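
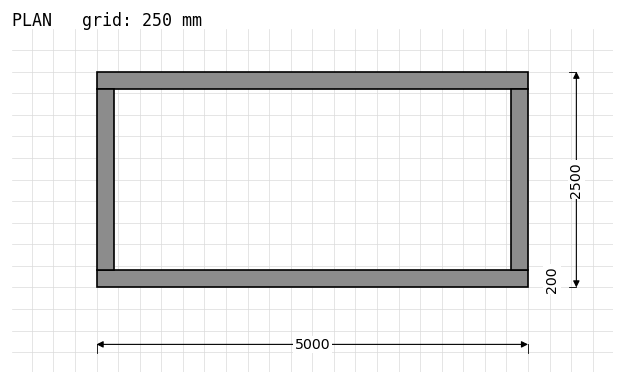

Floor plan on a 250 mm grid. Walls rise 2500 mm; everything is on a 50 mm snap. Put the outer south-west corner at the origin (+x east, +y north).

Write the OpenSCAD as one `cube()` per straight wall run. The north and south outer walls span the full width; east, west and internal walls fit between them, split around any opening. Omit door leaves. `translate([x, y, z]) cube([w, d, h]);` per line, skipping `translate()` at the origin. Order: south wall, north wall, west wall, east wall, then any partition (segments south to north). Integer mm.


cube([5000, 200, 2500]);
translate([0, 2300, 0]) cube([5000, 200, 2500]);
translate([0, 200, 0]) cube([200, 2100, 2500]);
translate([4800, 200, 0]) cube([200, 2100, 2500]);


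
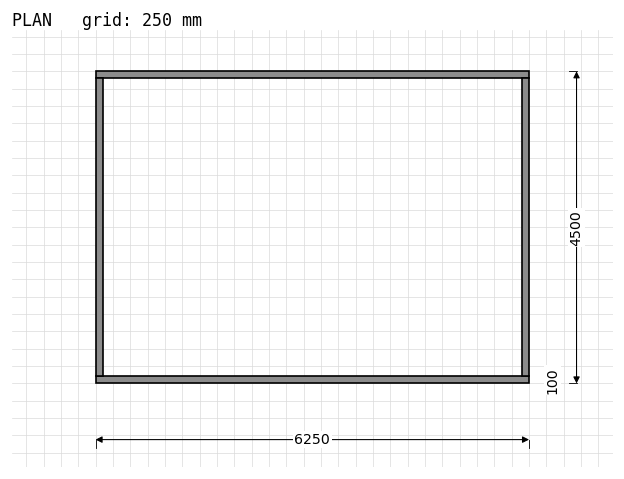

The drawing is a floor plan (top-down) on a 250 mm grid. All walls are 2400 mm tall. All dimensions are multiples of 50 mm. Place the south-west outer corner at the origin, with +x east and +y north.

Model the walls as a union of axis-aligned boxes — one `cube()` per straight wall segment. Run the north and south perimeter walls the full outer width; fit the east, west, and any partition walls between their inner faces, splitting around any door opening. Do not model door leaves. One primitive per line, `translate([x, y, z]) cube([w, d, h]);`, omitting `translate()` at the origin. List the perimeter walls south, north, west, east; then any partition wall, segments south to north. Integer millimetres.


cube([6250, 100, 2400]);
translate([0, 4400, 0]) cube([6250, 100, 2400]);
translate([0, 100, 0]) cube([100, 4300, 2400]);
translate([6150, 100, 0]) cube([100, 4300, 2400]);


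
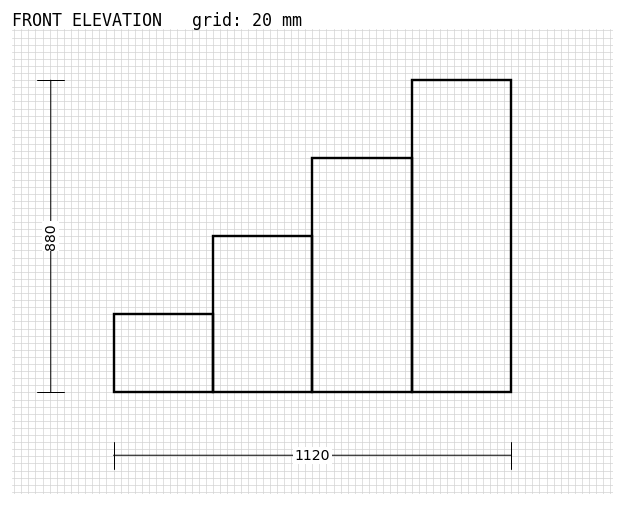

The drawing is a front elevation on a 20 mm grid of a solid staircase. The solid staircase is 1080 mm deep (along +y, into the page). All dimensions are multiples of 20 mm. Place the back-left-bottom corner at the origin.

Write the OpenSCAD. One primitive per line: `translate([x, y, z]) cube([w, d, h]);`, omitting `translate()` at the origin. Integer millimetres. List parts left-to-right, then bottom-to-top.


cube([280, 1080, 220]);
translate([280, 0, 0]) cube([280, 1080, 440]);
translate([560, 0, 0]) cube([280, 1080, 660]);
translate([840, 0, 0]) cube([280, 1080, 880]);


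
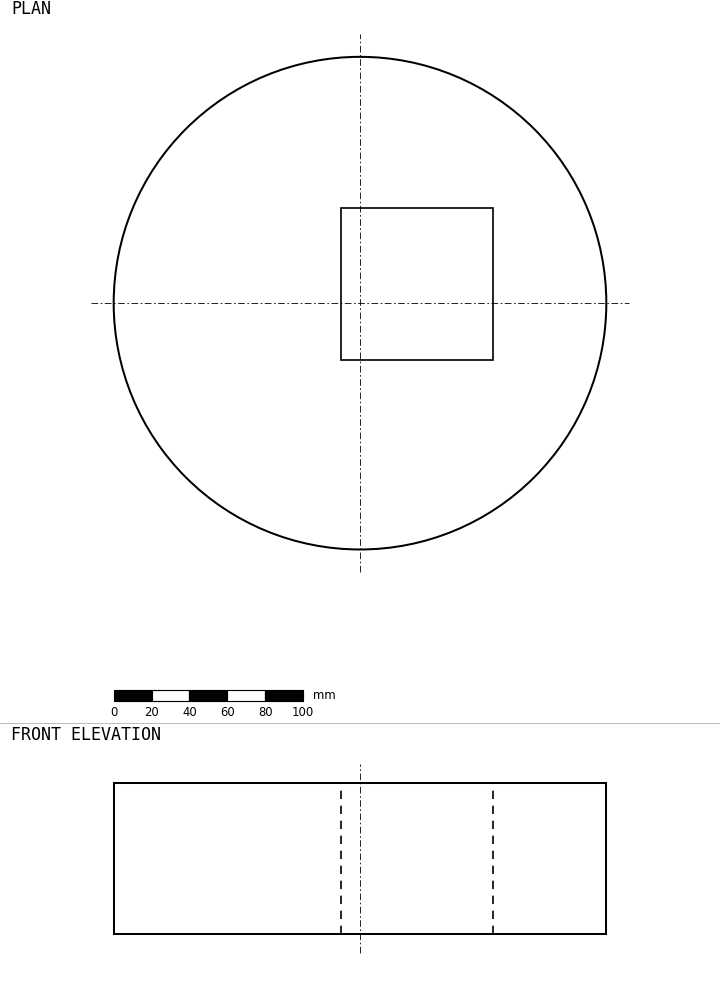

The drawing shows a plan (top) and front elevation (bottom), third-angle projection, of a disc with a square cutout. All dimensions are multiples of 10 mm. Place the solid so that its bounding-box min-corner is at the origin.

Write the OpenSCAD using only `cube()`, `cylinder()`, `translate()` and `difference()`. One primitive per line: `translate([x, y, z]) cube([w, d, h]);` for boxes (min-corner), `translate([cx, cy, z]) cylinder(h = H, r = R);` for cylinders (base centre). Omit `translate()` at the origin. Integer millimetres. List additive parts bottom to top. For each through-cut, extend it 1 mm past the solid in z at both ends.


difference() {
  translate([130, 130, 0]) cylinder(h = 80, r = 130);
  translate([120, 100, -1]) cube([80, 80, 82]);
}


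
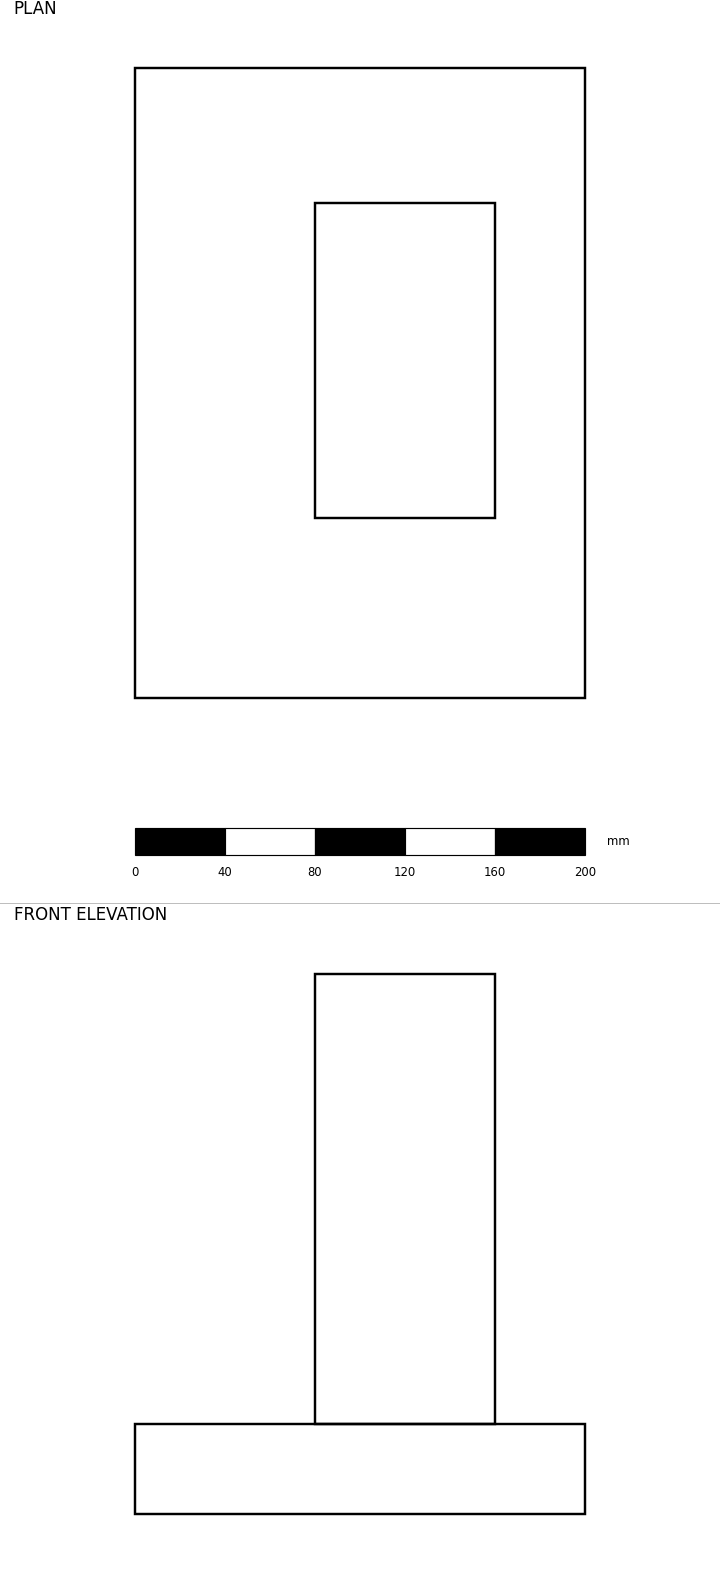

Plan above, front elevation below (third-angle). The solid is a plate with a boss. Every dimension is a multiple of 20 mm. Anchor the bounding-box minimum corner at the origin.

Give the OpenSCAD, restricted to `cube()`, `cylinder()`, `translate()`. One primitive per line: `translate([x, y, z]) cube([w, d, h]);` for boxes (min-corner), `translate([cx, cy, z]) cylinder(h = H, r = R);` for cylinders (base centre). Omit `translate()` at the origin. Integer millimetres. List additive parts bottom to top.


cube([200, 280, 40]);
translate([80, 80, 40]) cube([80, 140, 200]);


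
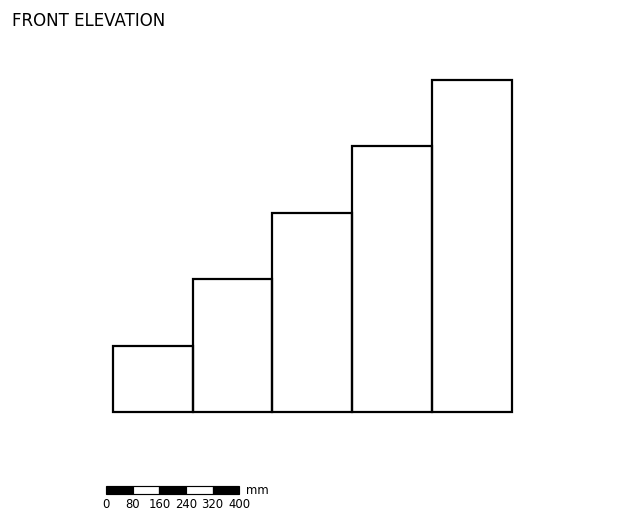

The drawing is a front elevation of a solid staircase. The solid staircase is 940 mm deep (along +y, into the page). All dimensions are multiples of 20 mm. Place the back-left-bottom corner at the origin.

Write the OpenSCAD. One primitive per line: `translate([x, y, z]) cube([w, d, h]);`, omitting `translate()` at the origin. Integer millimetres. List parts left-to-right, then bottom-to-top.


cube([240, 940, 200]);
translate([240, 0, 0]) cube([240, 940, 400]);
translate([480, 0, 0]) cube([240, 940, 600]);
translate([720, 0, 0]) cube([240, 940, 800]);
translate([960, 0, 0]) cube([240, 940, 1000]);


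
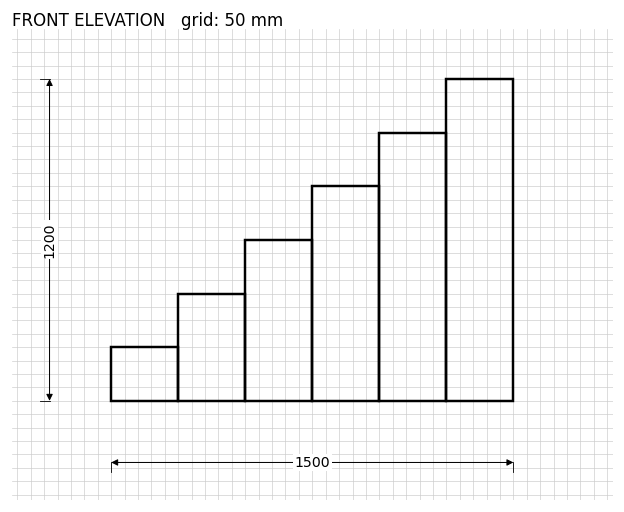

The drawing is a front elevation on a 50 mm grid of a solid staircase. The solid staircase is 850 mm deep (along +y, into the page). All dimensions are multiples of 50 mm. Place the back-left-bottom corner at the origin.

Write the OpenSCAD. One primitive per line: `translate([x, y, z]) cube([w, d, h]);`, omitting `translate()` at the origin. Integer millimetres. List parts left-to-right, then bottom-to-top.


cube([250, 850, 200]);
translate([250, 0, 0]) cube([250, 850, 400]);
translate([500, 0, 0]) cube([250, 850, 600]);
translate([750, 0, 0]) cube([250, 850, 800]);
translate([1000, 0, 0]) cube([250, 850, 1000]);
translate([1250, 0, 0]) cube([250, 850, 1200]);


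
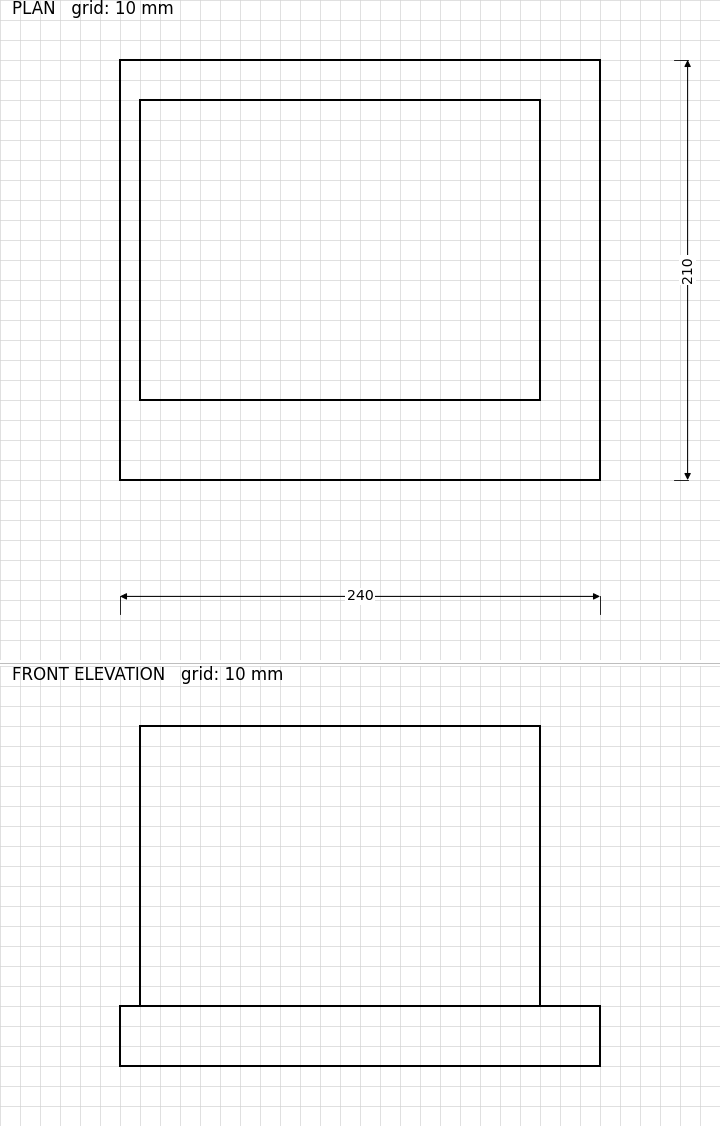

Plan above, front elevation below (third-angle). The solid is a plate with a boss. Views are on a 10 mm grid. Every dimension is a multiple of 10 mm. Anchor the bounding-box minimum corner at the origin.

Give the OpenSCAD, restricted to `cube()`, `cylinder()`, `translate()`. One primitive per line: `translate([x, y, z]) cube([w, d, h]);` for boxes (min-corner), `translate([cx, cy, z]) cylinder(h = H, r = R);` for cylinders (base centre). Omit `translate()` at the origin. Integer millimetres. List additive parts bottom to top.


cube([240, 210, 30]);
translate([10, 40, 30]) cube([200, 150, 140]);


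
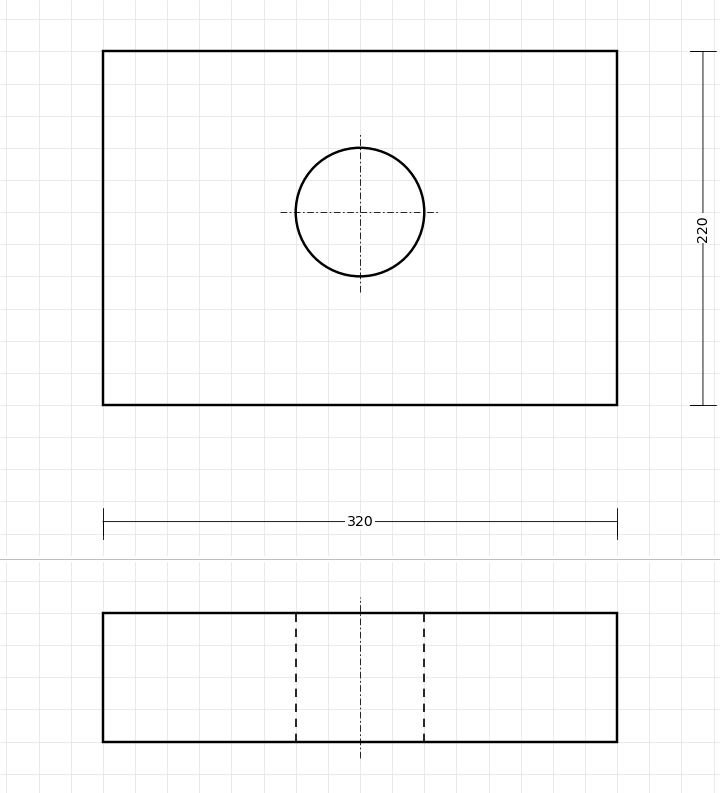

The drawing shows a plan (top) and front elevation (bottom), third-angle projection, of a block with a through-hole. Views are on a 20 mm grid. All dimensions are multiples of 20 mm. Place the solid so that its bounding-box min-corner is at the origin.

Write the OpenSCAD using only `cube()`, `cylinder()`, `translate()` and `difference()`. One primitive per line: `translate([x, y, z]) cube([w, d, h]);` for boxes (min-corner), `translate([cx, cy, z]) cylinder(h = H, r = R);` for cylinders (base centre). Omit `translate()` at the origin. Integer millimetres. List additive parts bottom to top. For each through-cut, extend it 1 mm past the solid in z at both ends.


difference() {
  cube([320, 220, 80]);
  translate([160, 120, -1]) cylinder(h = 82, r = 40);
}


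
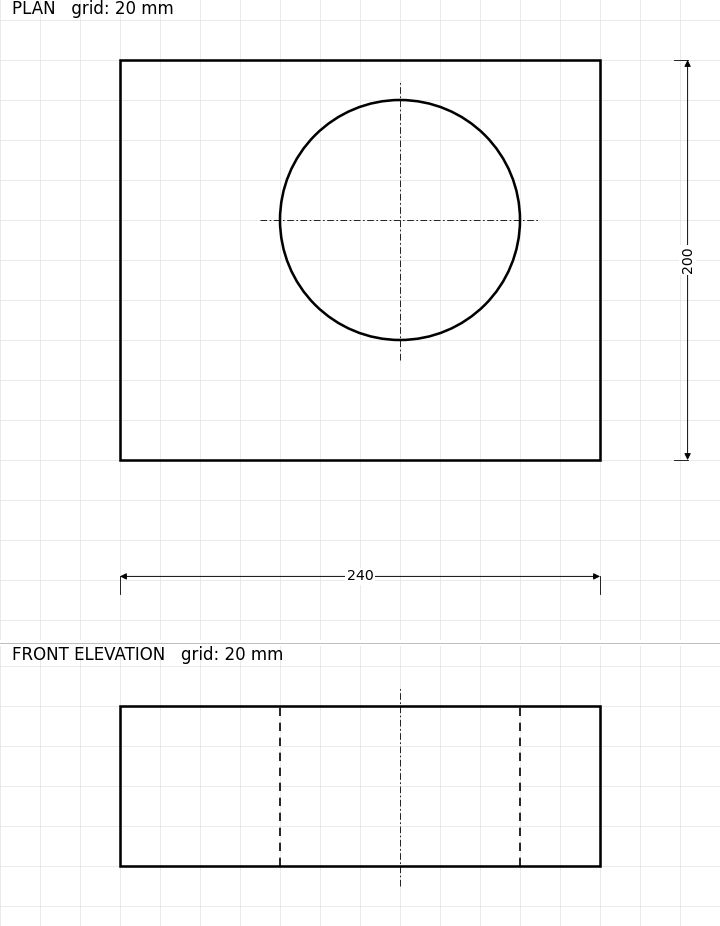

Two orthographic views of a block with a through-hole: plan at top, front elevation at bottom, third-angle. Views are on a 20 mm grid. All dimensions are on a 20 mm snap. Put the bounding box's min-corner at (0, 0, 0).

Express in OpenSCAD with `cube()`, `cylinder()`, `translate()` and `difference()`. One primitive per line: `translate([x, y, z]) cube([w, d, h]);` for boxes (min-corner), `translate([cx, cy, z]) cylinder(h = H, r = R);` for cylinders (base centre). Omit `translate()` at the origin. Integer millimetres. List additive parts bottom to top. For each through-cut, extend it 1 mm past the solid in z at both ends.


difference() {
  cube([240, 200, 80]);
  translate([140, 120, -1]) cylinder(h = 82, r = 60);
}


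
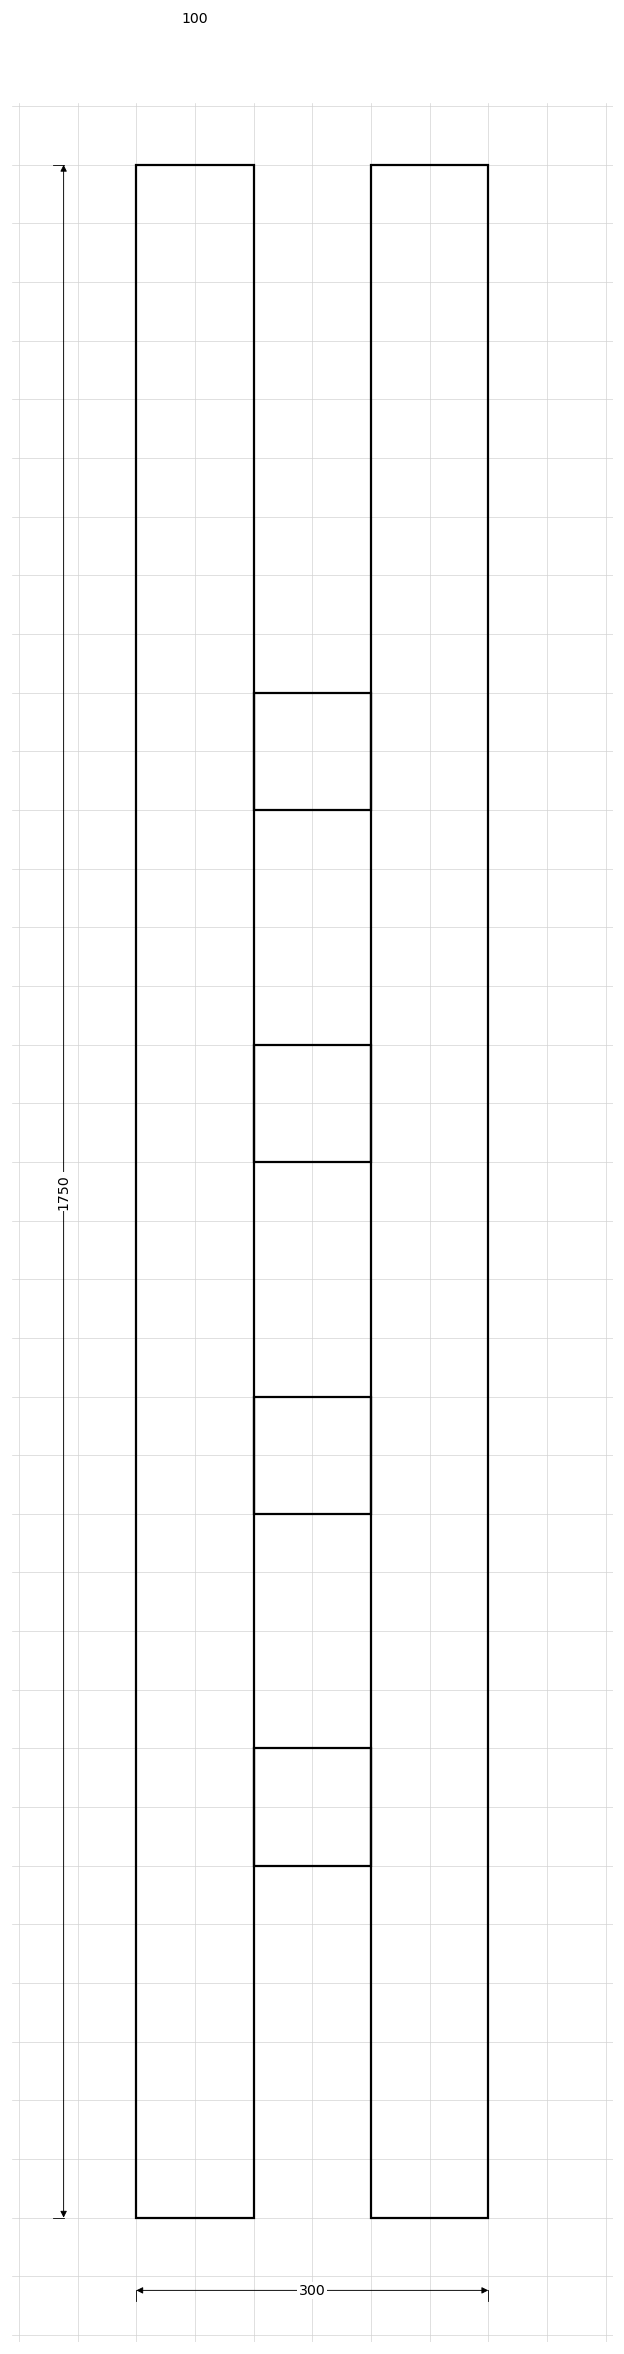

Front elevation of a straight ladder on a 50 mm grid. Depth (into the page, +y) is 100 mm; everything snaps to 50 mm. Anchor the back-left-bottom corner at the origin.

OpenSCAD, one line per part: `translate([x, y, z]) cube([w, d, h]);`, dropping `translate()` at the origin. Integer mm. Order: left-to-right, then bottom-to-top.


cube([100, 100, 1750]);
translate([100, 0, 300]) cube([100, 100, 100]);
translate([100, 0, 600]) cube([100, 100, 100]);
translate([100, 0, 900]) cube([100, 100, 100]);
translate([100, 0, 1200]) cube([100, 100, 100]);
translate([200, 0, 0]) cube([100, 100, 1750]);


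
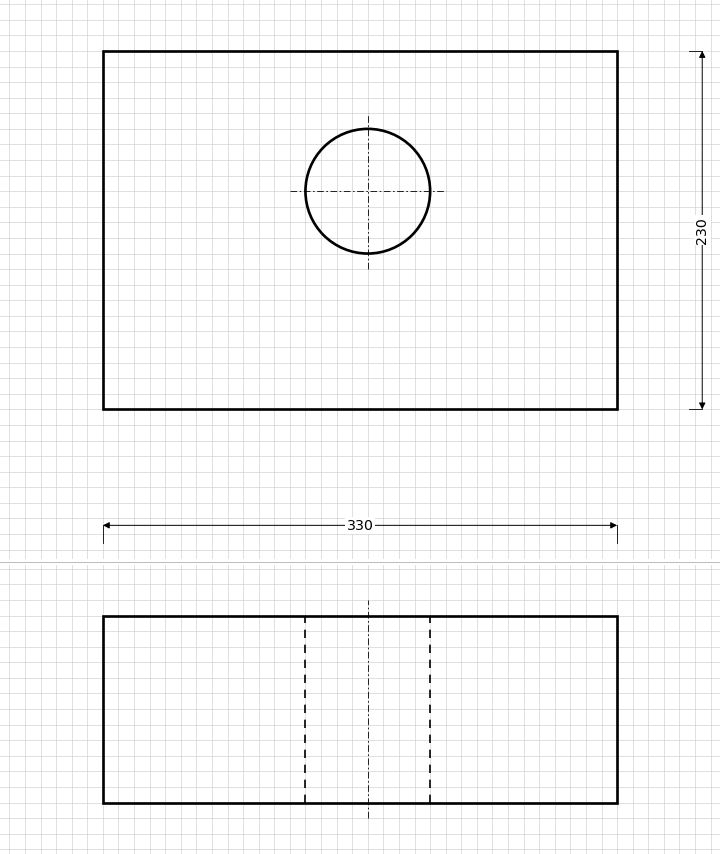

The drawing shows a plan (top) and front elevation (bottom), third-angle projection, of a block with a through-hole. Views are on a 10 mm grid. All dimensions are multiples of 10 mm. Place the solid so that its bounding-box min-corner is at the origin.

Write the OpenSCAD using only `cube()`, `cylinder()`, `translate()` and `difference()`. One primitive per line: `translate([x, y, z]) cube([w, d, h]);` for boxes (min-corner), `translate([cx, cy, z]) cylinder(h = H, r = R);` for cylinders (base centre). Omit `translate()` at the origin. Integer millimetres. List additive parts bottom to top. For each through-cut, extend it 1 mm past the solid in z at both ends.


difference() {
  cube([330, 230, 120]);
  translate([170, 140, -1]) cylinder(h = 122, r = 40);
}


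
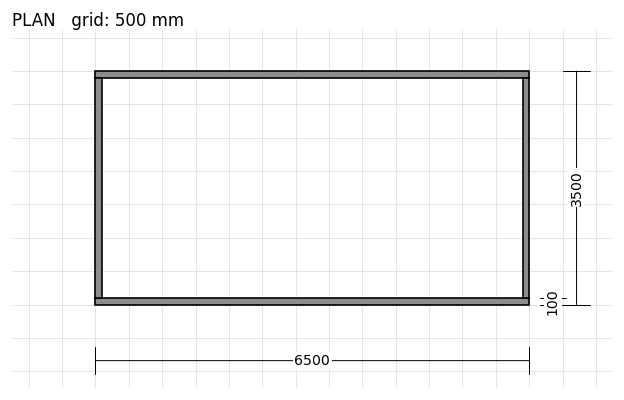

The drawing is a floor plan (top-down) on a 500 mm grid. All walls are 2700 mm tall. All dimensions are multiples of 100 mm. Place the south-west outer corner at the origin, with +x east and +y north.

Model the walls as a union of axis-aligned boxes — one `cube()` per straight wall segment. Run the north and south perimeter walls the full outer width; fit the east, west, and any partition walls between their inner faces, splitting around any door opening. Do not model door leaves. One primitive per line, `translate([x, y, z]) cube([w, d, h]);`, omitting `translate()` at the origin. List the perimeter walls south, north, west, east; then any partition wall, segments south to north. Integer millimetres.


cube([6500, 100, 2700]);
translate([0, 3400, 0]) cube([6500, 100, 2700]);
translate([0, 100, 0]) cube([100, 3300, 2700]);
translate([6400, 100, 0]) cube([100, 3300, 2700]);


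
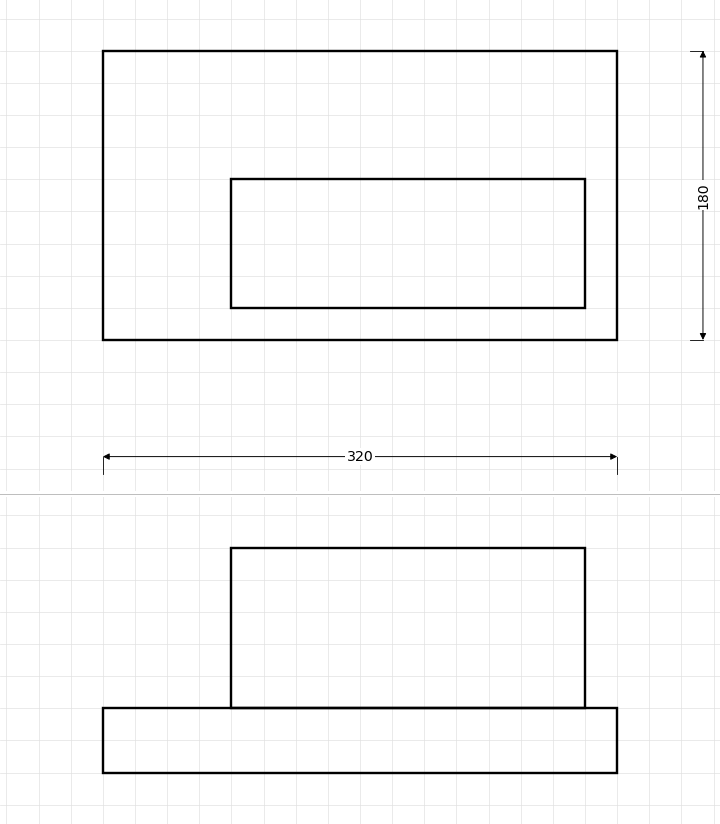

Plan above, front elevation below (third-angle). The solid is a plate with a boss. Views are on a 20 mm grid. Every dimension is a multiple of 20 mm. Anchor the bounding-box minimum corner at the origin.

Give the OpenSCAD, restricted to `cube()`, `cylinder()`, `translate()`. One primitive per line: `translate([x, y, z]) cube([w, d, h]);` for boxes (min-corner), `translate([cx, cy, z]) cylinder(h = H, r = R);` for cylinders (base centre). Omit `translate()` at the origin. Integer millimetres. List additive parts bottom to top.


cube([320, 180, 40]);
translate([80, 20, 40]) cube([220, 80, 100]);


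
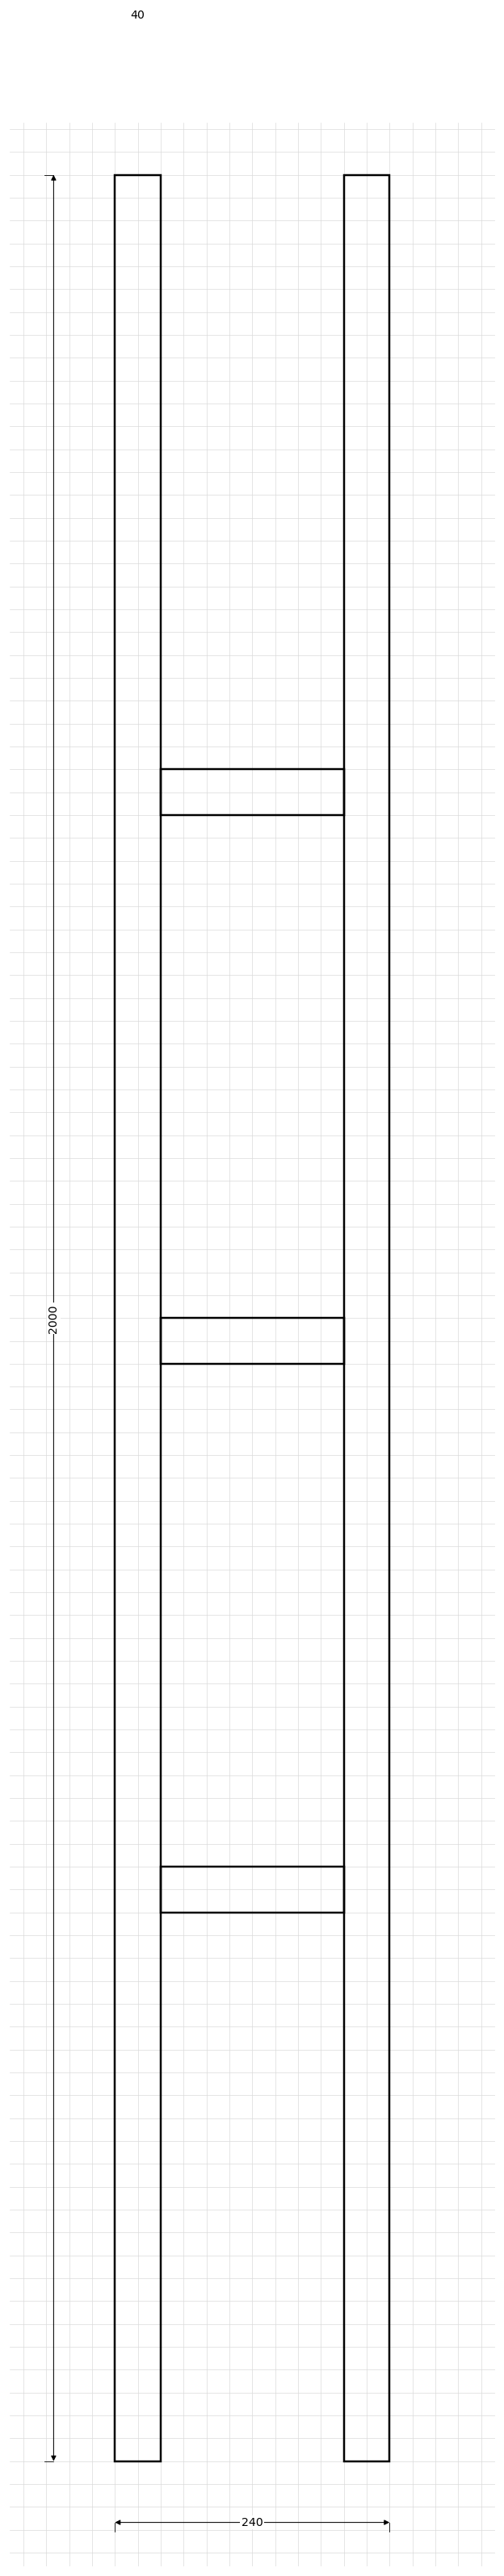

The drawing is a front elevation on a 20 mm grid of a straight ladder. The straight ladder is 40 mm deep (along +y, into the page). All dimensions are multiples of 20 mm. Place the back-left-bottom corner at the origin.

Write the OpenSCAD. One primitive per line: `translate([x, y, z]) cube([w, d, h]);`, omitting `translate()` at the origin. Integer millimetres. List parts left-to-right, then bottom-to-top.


cube([40, 40, 2000]);
translate([40, 0, 480]) cube([160, 40, 40]);
translate([40, 0, 960]) cube([160, 40, 40]);
translate([40, 0, 1440]) cube([160, 40, 40]);
translate([200, 0, 0]) cube([40, 40, 2000]);


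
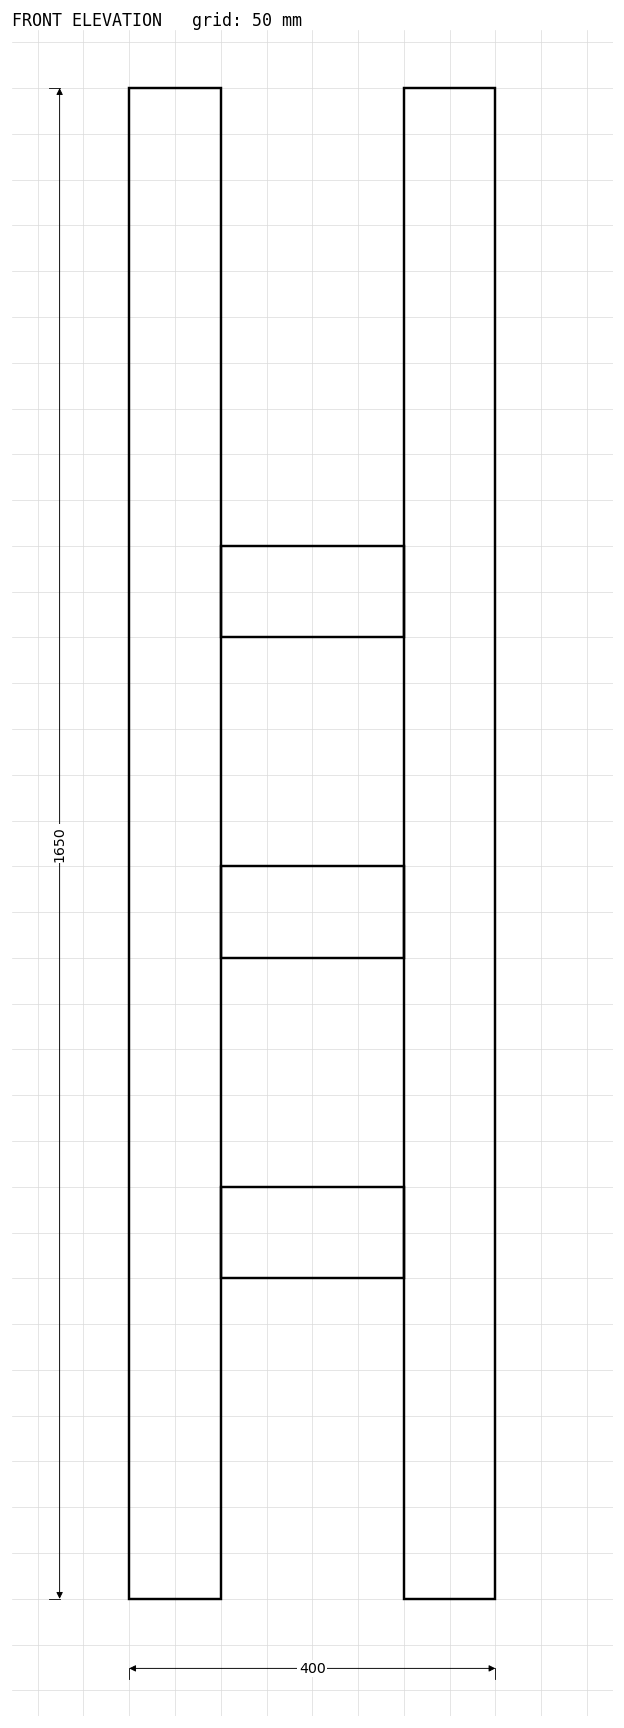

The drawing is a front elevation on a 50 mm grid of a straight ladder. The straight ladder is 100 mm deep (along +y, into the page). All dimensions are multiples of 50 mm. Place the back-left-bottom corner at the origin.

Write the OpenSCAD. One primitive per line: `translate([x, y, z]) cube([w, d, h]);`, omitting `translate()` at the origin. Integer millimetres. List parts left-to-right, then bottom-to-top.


cube([100, 100, 1650]);
translate([100, 0, 350]) cube([200, 100, 100]);
translate([100, 0, 700]) cube([200, 100, 100]);
translate([100, 0, 1050]) cube([200, 100, 100]);
translate([300, 0, 0]) cube([100, 100, 1650]);


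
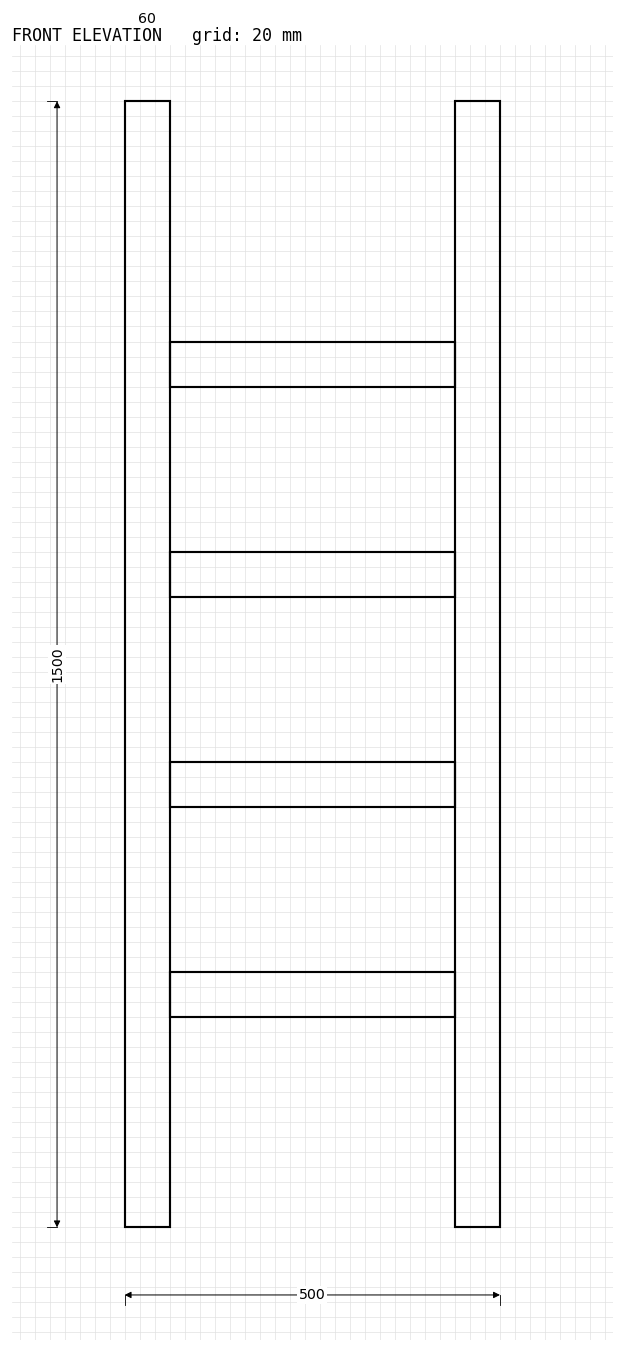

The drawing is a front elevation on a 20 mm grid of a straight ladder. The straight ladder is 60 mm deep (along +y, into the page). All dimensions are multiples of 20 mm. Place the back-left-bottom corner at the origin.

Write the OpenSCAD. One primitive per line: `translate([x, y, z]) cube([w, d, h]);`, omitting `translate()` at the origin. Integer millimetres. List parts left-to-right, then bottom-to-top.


cube([60, 60, 1500]);
translate([60, 0, 280]) cube([380, 60, 60]);
translate([60, 0, 560]) cube([380, 60, 60]);
translate([60, 0, 840]) cube([380, 60, 60]);
translate([60, 0, 1120]) cube([380, 60, 60]);
translate([440, 0, 0]) cube([60, 60, 1500]);


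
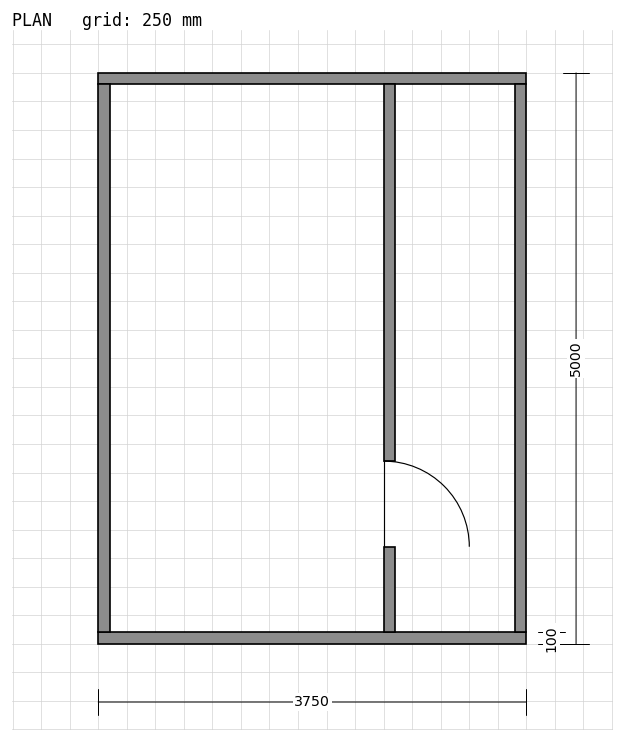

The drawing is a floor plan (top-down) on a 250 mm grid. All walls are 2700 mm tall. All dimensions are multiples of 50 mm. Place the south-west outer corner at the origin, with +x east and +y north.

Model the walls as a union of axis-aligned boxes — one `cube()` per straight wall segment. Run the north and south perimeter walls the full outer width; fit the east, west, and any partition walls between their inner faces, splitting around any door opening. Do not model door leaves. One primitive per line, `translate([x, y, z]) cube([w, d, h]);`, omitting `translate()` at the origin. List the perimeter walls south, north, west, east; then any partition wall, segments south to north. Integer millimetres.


cube([3750, 100, 2700]);
translate([0, 4900, 0]) cube([3750, 100, 2700]);
translate([0, 100, 0]) cube([100, 4800, 2700]);
translate([3650, 100, 0]) cube([100, 4800, 2700]);
translate([2500, 100, 0]) cube([100, 750, 2700]);
translate([2500, 1600, 0]) cube([100, 3300, 2700]);


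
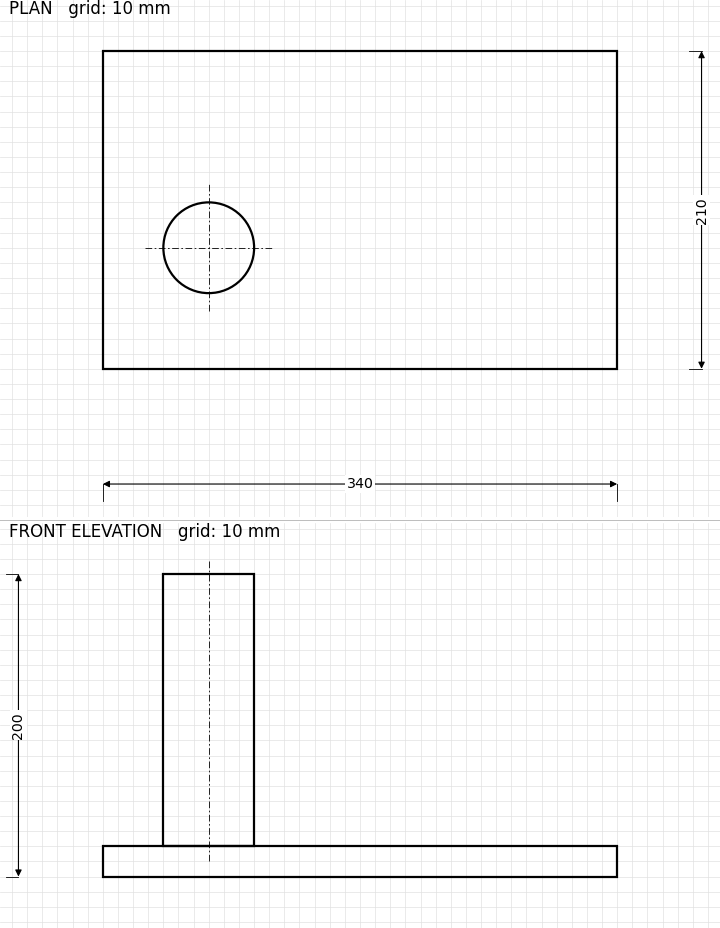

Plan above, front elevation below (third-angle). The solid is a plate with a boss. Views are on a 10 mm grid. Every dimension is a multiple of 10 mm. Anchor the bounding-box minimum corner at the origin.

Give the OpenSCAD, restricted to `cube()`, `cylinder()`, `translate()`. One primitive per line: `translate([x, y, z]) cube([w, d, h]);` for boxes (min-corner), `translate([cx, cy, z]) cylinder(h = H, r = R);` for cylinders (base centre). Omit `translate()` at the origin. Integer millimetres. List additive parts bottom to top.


cube([340, 210, 20]);
translate([70, 80, 20]) cylinder(h = 180, r = 30);


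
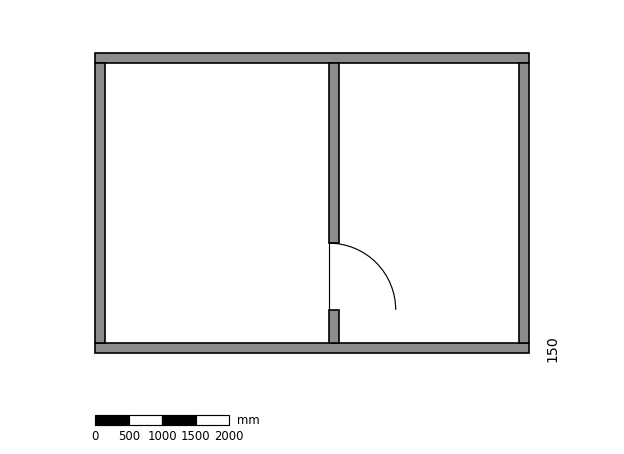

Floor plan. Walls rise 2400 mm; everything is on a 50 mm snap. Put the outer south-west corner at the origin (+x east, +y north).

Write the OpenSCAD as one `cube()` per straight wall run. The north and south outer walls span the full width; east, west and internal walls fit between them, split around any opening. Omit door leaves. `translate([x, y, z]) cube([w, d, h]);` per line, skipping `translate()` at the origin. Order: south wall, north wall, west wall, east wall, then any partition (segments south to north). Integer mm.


cube([6500, 150, 2400]);
translate([0, 4350, 0]) cube([6500, 150, 2400]);
translate([0, 150, 0]) cube([150, 4200, 2400]);
translate([6350, 150, 0]) cube([150, 4200, 2400]);
translate([3500, 150, 0]) cube([150, 500, 2400]);
translate([3500, 1650, 0]) cube([150, 2700, 2400]);


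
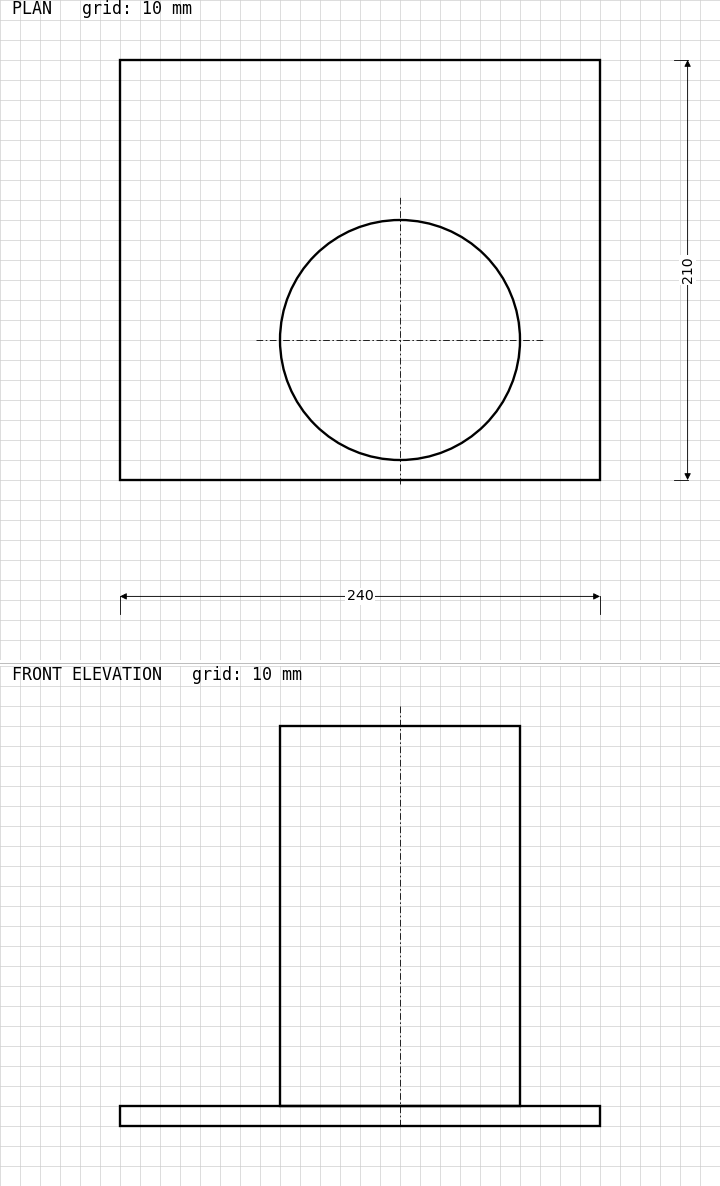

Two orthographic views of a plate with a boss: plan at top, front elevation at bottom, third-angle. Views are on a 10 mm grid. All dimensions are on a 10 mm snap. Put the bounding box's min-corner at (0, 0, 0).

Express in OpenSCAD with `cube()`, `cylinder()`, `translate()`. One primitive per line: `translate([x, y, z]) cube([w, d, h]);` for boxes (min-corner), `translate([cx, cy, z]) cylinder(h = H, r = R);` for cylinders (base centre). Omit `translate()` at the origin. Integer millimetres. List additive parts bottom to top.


cube([240, 210, 10]);
translate([140, 70, 10]) cylinder(h = 190, r = 60);


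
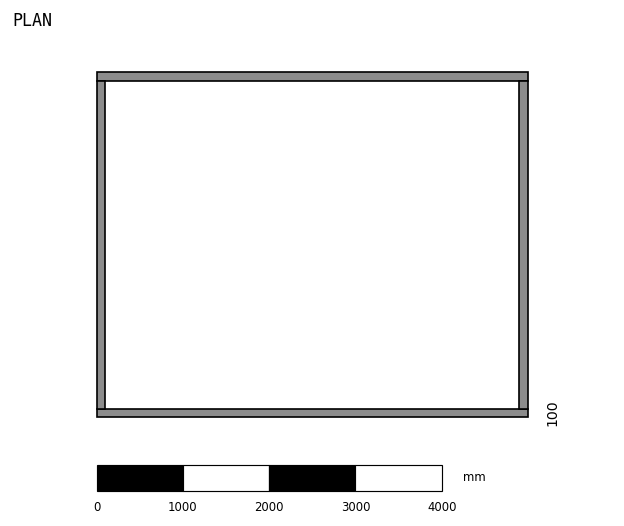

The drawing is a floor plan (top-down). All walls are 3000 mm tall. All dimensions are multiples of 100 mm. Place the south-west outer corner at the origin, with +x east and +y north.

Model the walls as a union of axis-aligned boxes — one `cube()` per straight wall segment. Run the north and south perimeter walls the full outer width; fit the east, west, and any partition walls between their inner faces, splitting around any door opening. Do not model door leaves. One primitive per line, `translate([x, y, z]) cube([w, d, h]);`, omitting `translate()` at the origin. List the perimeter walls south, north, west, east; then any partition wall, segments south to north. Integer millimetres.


cube([5000, 100, 3000]);
translate([0, 3900, 0]) cube([5000, 100, 3000]);
translate([0, 100, 0]) cube([100, 3800, 3000]);
translate([4900, 100, 0]) cube([100, 3800, 3000]);


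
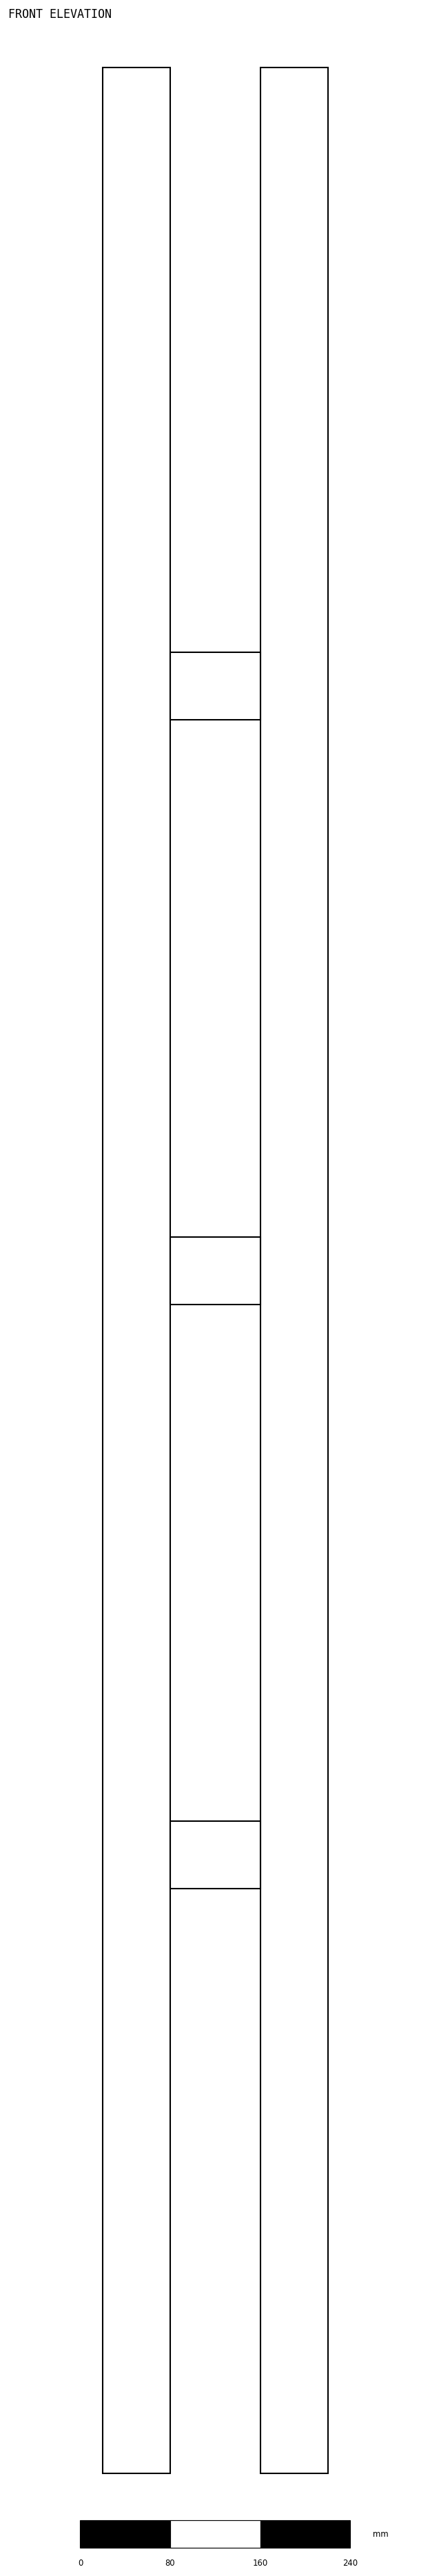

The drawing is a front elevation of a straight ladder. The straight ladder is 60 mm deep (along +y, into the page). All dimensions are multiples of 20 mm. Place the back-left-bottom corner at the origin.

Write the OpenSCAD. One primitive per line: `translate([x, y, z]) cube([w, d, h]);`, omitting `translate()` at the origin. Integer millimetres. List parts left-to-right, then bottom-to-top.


cube([60, 60, 2140]);
translate([60, 0, 520]) cube([80, 60, 60]);
translate([60, 0, 1040]) cube([80, 60, 60]);
translate([60, 0, 1560]) cube([80, 60, 60]);
translate([140, 0, 0]) cube([60, 60, 2140]);


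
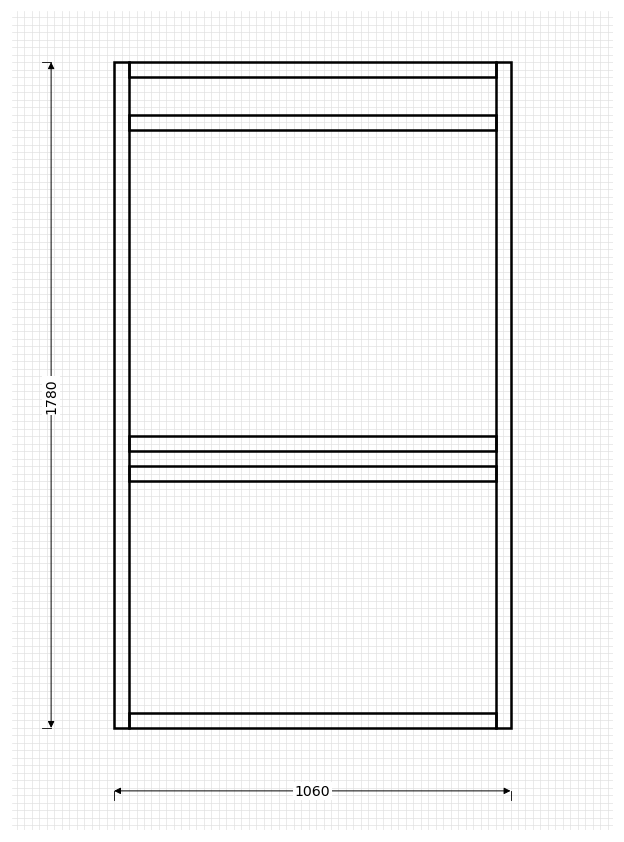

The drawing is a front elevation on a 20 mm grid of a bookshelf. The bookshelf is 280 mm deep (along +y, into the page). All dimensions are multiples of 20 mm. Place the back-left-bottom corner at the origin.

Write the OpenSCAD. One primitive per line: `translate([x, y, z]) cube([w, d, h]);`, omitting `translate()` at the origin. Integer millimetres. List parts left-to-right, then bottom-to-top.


cube([40, 280, 1780]);
translate([40, 0, 0]) cube([980, 280, 40]);
translate([40, 0, 660]) cube([980, 280, 40]);
translate([40, 0, 740]) cube([980, 280, 40]);
translate([40, 0, 1600]) cube([980, 280, 40]);
translate([40, 0, 1740]) cube([980, 280, 40]);
translate([1020, 0, 0]) cube([40, 280, 1780]);


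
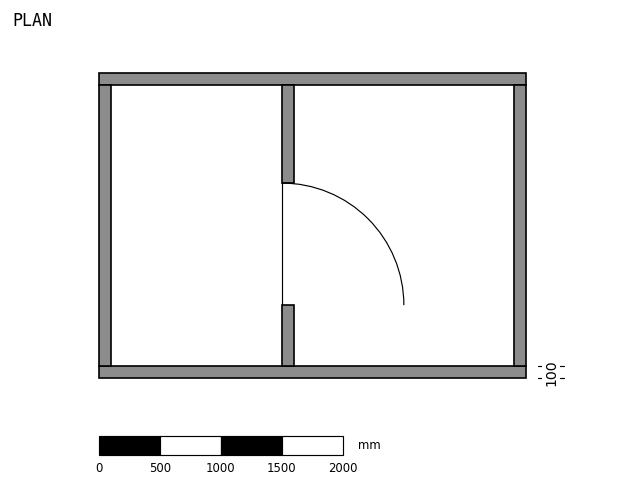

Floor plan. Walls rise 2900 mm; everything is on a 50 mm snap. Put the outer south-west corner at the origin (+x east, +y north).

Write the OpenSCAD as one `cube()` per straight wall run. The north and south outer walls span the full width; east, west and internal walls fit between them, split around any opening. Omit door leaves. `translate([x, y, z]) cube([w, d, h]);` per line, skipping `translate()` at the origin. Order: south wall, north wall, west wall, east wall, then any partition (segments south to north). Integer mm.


cube([3500, 100, 2900]);
translate([0, 2400, 0]) cube([3500, 100, 2900]);
translate([0, 100, 0]) cube([100, 2300, 2900]);
translate([3400, 100, 0]) cube([100, 2300, 2900]);
translate([1500, 100, 0]) cube([100, 500, 2900]);
translate([1500, 1600, 0]) cube([100, 800, 2900]);


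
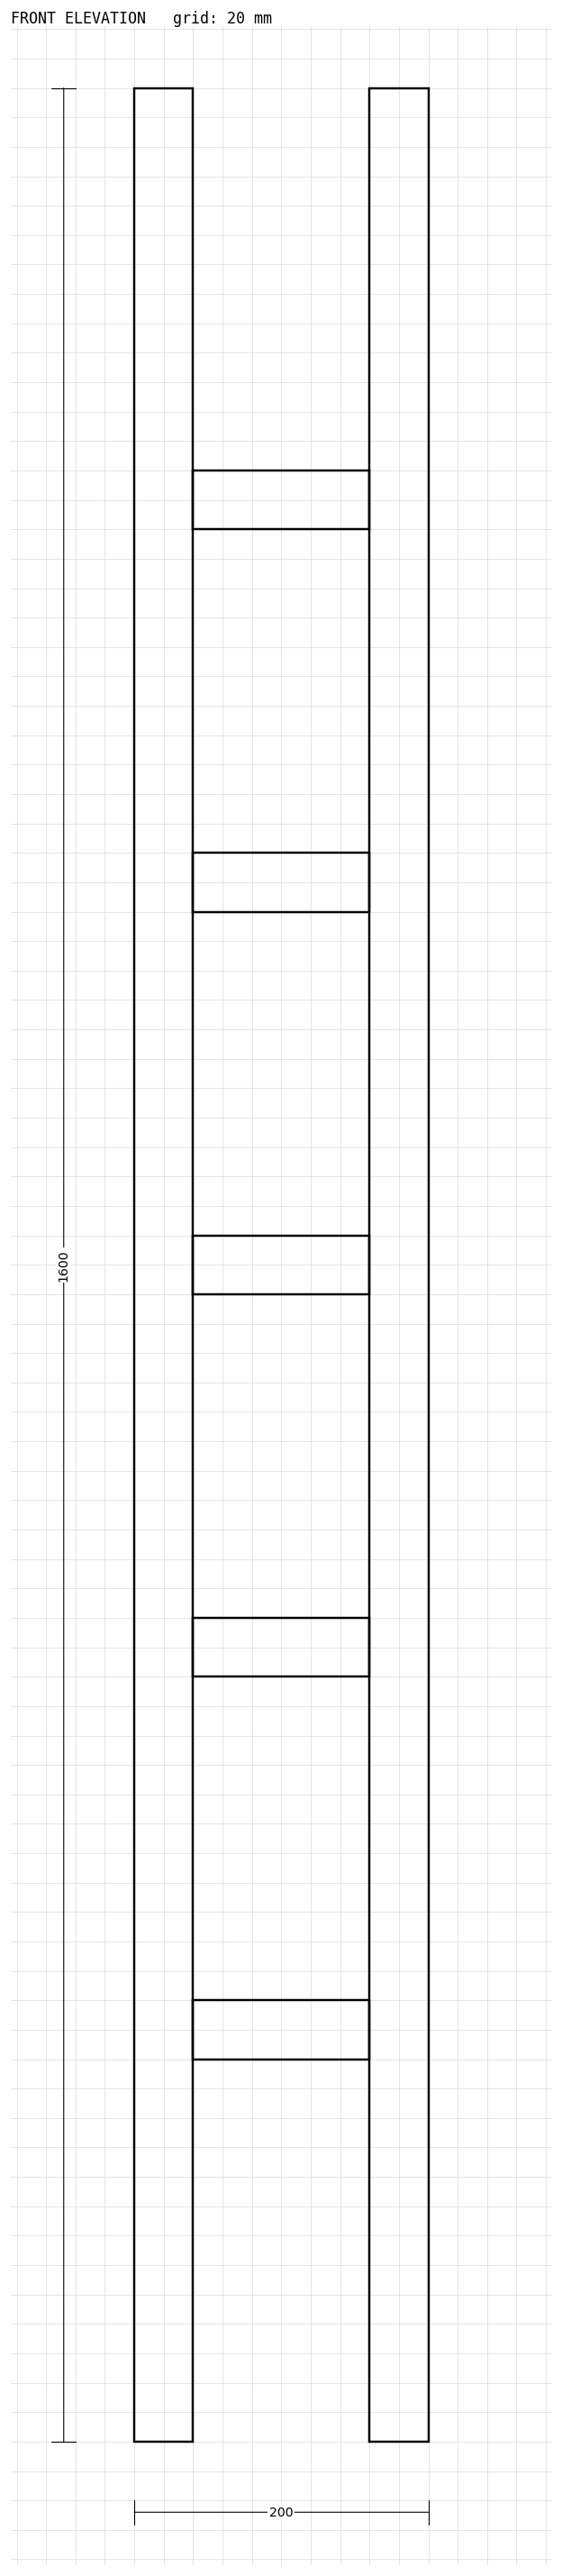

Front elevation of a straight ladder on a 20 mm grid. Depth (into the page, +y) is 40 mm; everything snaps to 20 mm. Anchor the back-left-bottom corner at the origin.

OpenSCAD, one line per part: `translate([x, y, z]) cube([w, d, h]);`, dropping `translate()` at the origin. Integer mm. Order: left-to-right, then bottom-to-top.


cube([40, 40, 1600]);
translate([40, 0, 260]) cube([120, 40, 40]);
translate([40, 0, 520]) cube([120, 40, 40]);
translate([40, 0, 780]) cube([120, 40, 40]);
translate([40, 0, 1040]) cube([120, 40, 40]);
translate([40, 0, 1300]) cube([120, 40, 40]);
translate([160, 0, 0]) cube([40, 40, 1600]);


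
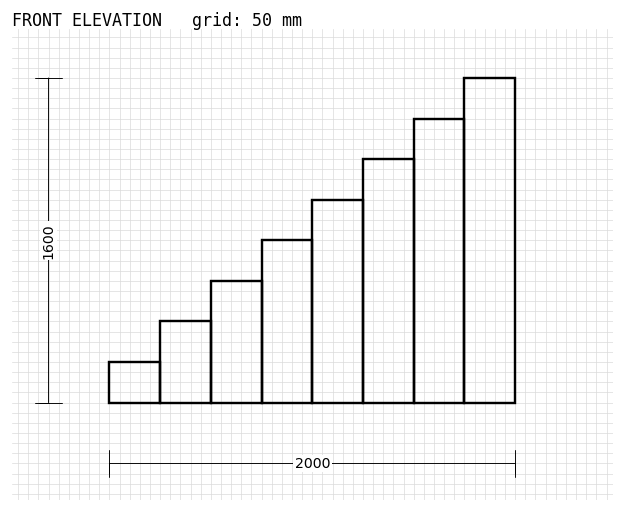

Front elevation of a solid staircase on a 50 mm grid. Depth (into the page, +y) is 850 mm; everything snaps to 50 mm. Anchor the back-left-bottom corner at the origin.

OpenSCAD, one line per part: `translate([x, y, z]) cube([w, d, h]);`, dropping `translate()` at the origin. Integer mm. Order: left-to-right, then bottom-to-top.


cube([250, 850, 200]);
translate([250, 0, 0]) cube([250, 850, 400]);
translate([500, 0, 0]) cube([250, 850, 600]);
translate([750, 0, 0]) cube([250, 850, 800]);
translate([1000, 0, 0]) cube([250, 850, 1000]);
translate([1250, 0, 0]) cube([250, 850, 1200]);
translate([1500, 0, 0]) cube([250, 850, 1400]);
translate([1750, 0, 0]) cube([250, 850, 1600]);


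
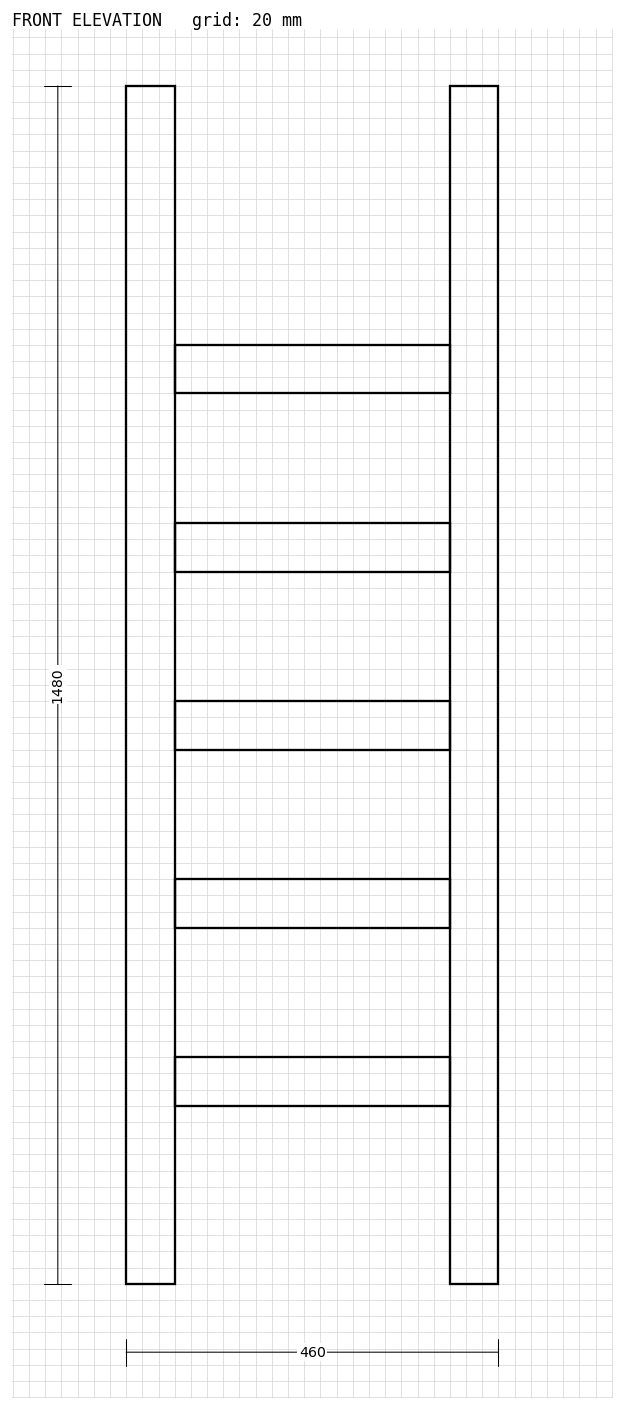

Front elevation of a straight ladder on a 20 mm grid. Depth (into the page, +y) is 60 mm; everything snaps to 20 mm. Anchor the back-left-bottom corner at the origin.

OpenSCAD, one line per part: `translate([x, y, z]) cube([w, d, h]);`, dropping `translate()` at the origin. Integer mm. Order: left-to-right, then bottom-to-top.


cube([60, 60, 1480]);
translate([60, 0, 220]) cube([340, 60, 60]);
translate([60, 0, 440]) cube([340, 60, 60]);
translate([60, 0, 660]) cube([340, 60, 60]);
translate([60, 0, 880]) cube([340, 60, 60]);
translate([60, 0, 1100]) cube([340, 60, 60]);
translate([400, 0, 0]) cube([60, 60, 1480]);


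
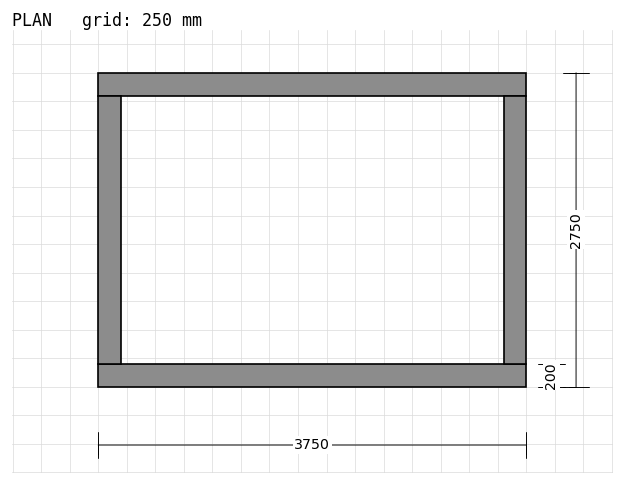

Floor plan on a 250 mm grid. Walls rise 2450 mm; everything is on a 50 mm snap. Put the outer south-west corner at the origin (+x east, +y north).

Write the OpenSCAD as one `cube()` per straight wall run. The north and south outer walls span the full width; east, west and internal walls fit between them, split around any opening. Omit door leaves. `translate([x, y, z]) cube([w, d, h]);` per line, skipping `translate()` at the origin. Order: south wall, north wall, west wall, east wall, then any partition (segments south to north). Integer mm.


cube([3750, 200, 2450]);
translate([0, 2550, 0]) cube([3750, 200, 2450]);
translate([0, 200, 0]) cube([200, 2350, 2450]);
translate([3550, 200, 0]) cube([200, 2350, 2450]);


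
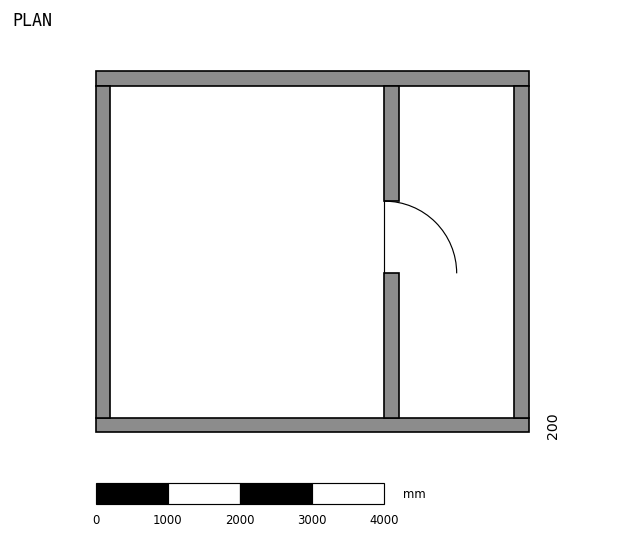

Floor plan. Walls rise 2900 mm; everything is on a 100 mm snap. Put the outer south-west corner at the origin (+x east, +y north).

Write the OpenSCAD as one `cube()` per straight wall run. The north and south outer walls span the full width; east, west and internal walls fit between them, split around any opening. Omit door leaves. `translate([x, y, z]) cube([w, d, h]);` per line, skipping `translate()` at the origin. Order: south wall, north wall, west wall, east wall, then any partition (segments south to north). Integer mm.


cube([6000, 200, 2900]);
translate([0, 4800, 0]) cube([6000, 200, 2900]);
translate([0, 200, 0]) cube([200, 4600, 2900]);
translate([5800, 200, 0]) cube([200, 4600, 2900]);
translate([4000, 200, 0]) cube([200, 2000, 2900]);
translate([4000, 3200, 0]) cube([200, 1600, 2900]);


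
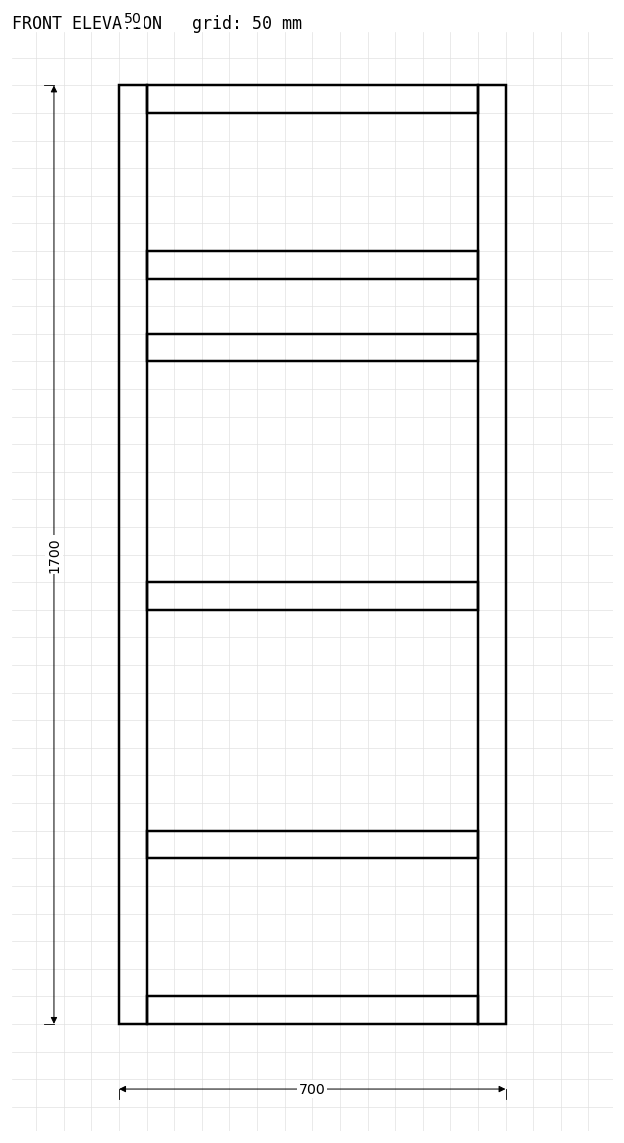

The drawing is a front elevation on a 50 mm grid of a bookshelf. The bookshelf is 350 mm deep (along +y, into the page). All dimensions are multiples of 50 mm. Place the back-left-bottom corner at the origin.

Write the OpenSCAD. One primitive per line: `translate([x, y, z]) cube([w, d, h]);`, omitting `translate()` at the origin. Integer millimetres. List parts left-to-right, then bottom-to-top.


cube([50, 350, 1700]);
translate([50, 0, 0]) cube([600, 350, 50]);
translate([50, 0, 300]) cube([600, 350, 50]);
translate([50, 0, 750]) cube([600, 350, 50]);
translate([50, 0, 1200]) cube([600, 350, 50]);
translate([50, 0, 1350]) cube([600, 350, 50]);
translate([50, 0, 1650]) cube([600, 350, 50]);
translate([650, 0, 0]) cube([50, 350, 1700]);


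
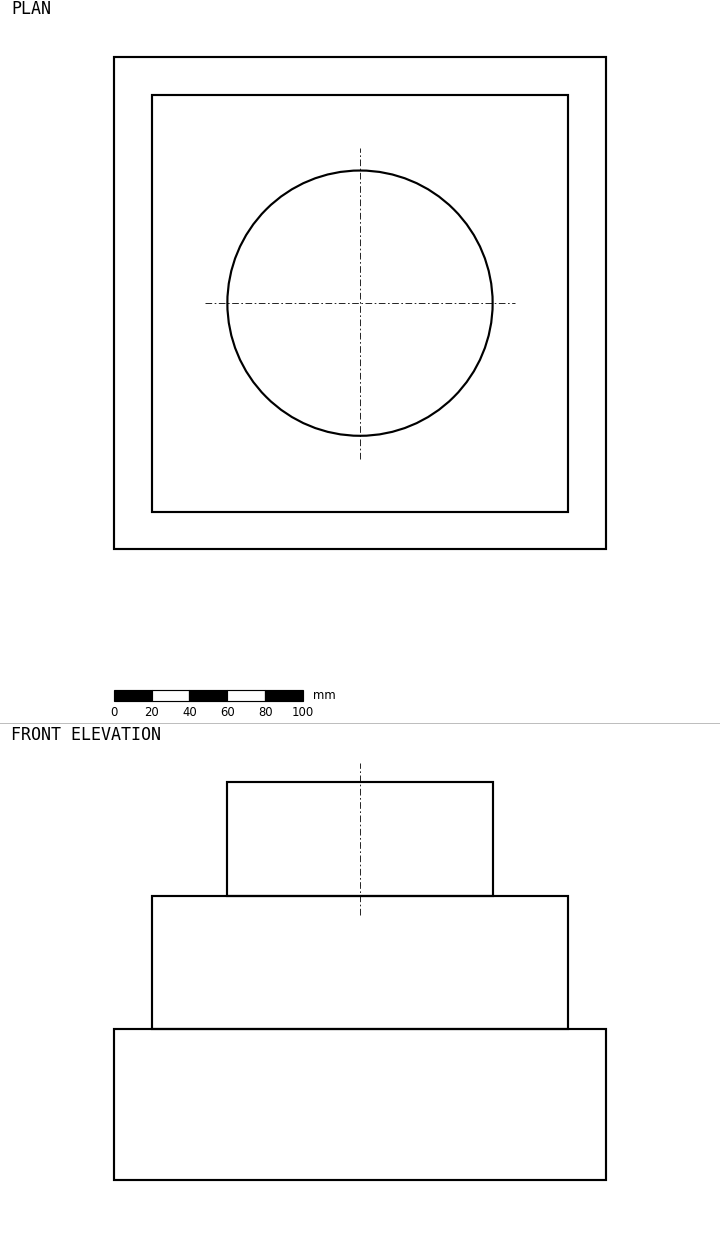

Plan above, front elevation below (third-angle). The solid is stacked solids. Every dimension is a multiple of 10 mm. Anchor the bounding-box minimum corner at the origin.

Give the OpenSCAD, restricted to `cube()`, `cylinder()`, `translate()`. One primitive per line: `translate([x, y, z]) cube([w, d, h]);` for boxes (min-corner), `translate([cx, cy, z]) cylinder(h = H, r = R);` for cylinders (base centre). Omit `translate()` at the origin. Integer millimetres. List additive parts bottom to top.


cube([260, 260, 80]);
translate([20, 20, 80]) cube([220, 220, 70]);
translate([130, 130, 150]) cylinder(h = 60, r = 70);


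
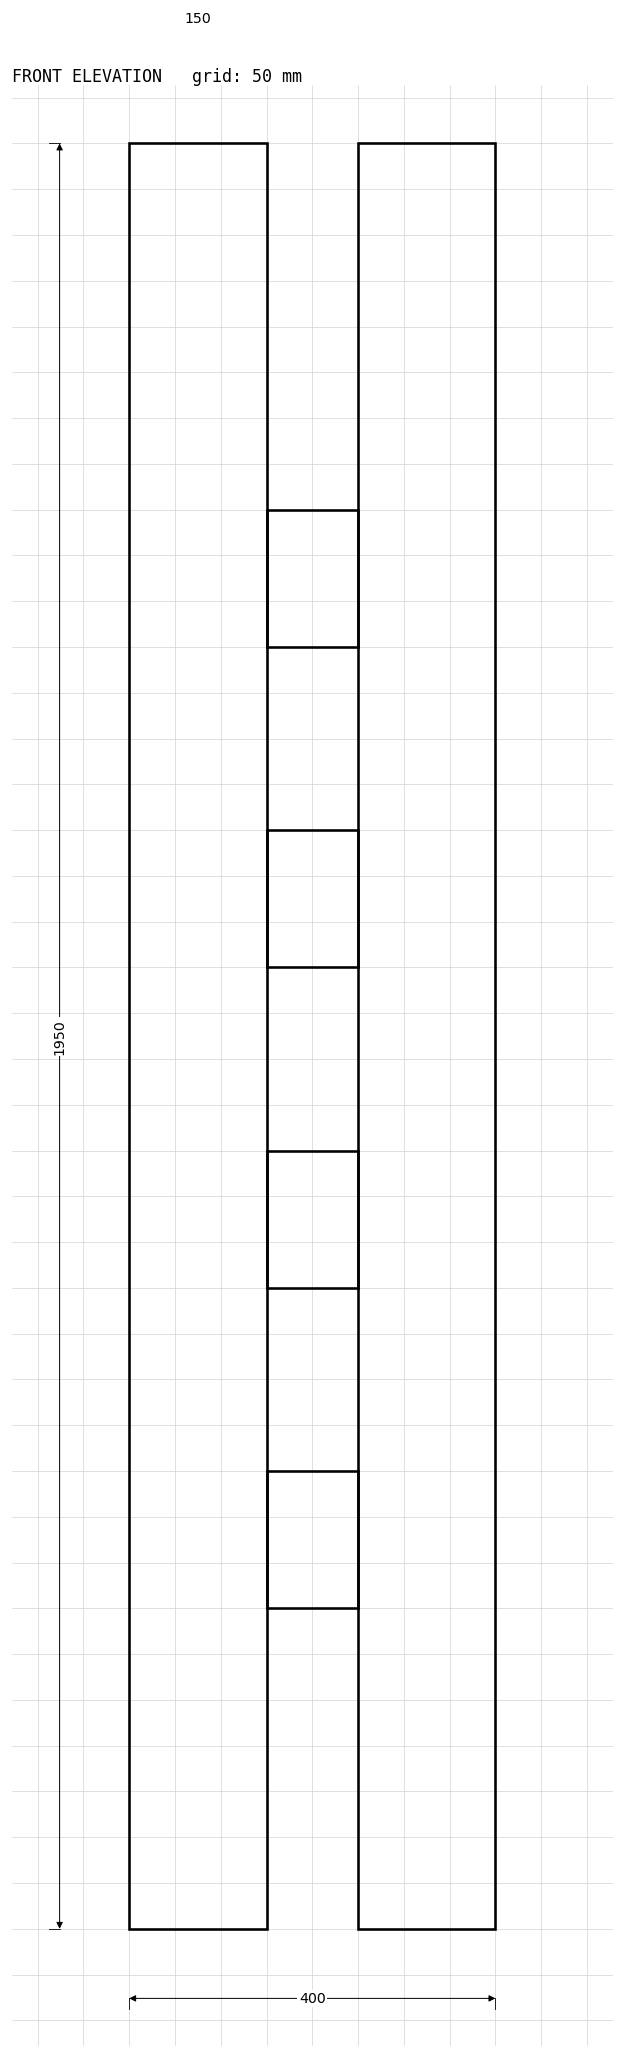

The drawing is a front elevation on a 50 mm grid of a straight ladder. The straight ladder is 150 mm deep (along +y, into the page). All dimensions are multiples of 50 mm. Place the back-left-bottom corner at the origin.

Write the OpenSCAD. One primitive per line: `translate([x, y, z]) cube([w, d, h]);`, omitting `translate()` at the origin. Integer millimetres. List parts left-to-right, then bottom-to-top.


cube([150, 150, 1950]);
translate([150, 0, 350]) cube([100, 150, 150]);
translate([150, 0, 700]) cube([100, 150, 150]);
translate([150, 0, 1050]) cube([100, 150, 150]);
translate([150, 0, 1400]) cube([100, 150, 150]);
translate([250, 0, 0]) cube([150, 150, 1950]);
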